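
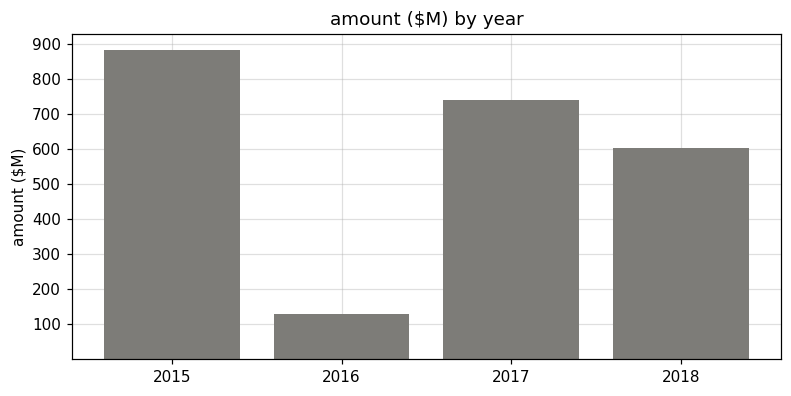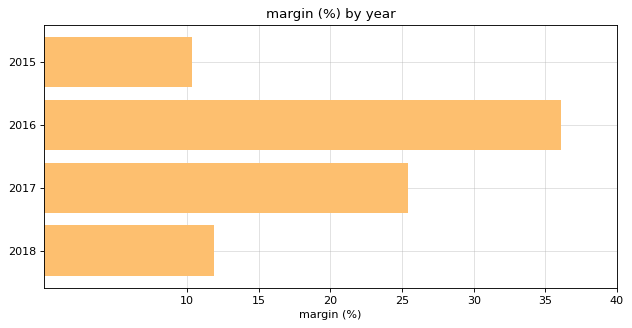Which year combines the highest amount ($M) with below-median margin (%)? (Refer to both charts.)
Chart 2 median margin (%) ≈ 20; below-median years: 2015, 2018. Among those, 2015 has the highest amount ($M) (≈ 900).

2015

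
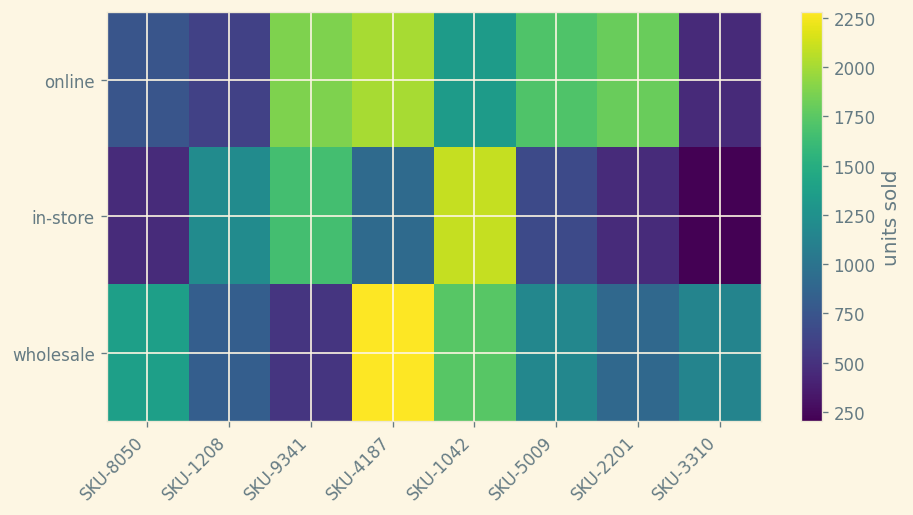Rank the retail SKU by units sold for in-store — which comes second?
SKU-9341

Top 3 for in-store: SKU-1042 ≈ 2000, SKU-9341 ≈ 1600, SKU-1208 ≈ 1200.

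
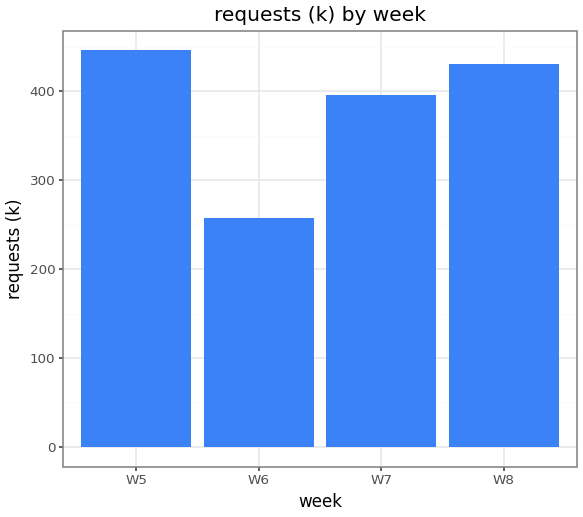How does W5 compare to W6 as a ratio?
≈ 1.8×

W5 ≈ 450, W6 ≈ 250; 450/250 ≈ 1.8.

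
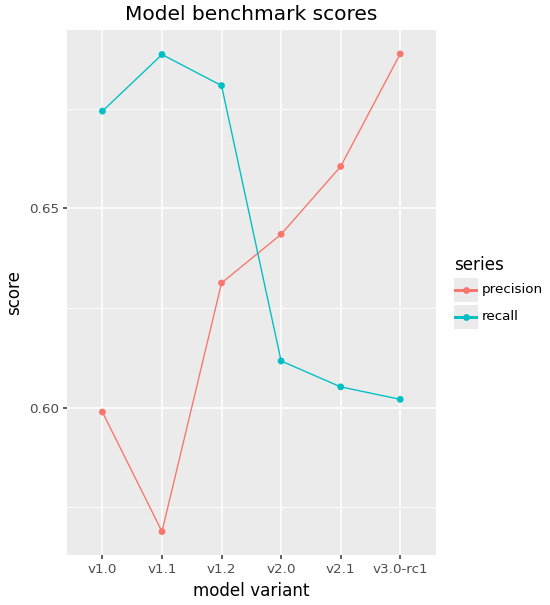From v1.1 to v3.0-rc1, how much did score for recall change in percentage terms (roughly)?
≈ -13%

v1.1 ≈ 0.69, v3.0-rc1 ≈ 0.60; (0.60 − 0.69) / 0.69 ≈ -13%.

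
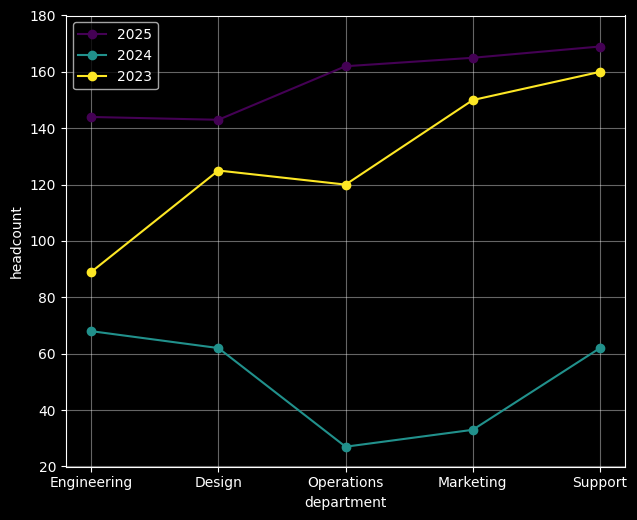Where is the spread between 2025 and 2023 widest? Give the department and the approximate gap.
Engineering: 2025 ≈ 140, 2023 ≈ 80 → gap ≈ 60. Next-largest (Operations) is only ≈ 40.

Engineering, ≈ 60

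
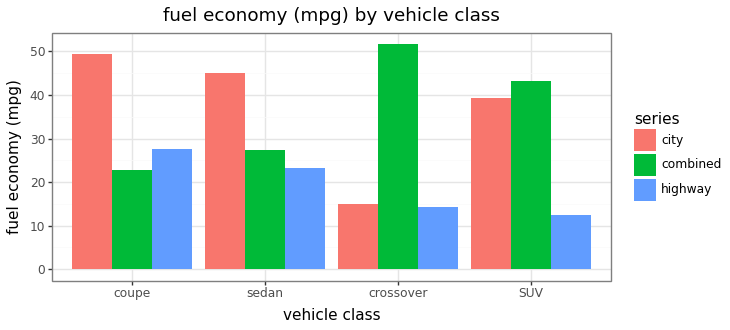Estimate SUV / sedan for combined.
SUV ≈ 45, sedan ≈ 25; 45/25 ≈ 1.8.

≈ 1.8×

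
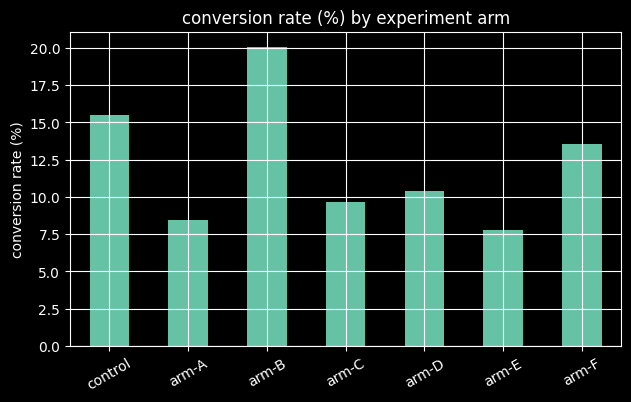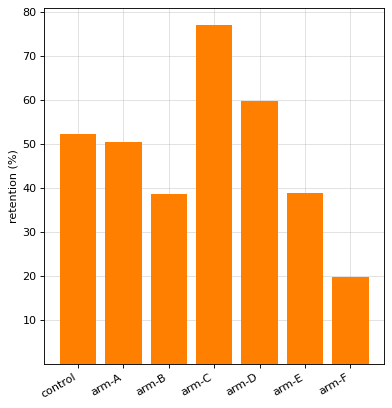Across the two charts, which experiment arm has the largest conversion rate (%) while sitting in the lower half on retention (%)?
Chart 2 median retention (%) ≈ 50; below-median experiment arms: arm-B, arm-E, arm-F. Among those, arm-B has the highest conversion rate (%) (≈ 20).

arm-B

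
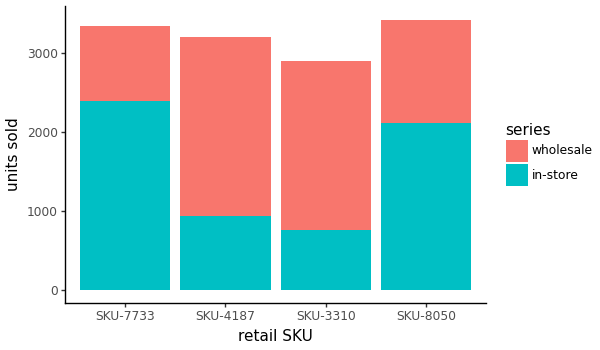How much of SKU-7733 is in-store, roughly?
≈ 2500

in-store top ≈ 2500, bottom ≈ 0; segment ≈ 2500.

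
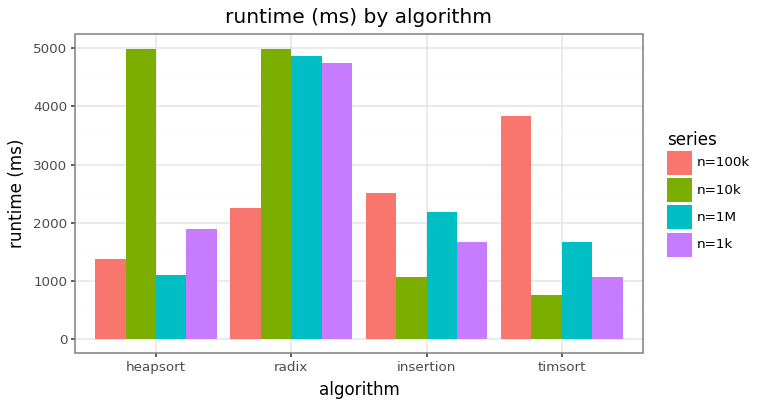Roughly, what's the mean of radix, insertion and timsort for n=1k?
(4500 + 1500 + 1000) / 3 ≈ 2333.

≈ 2333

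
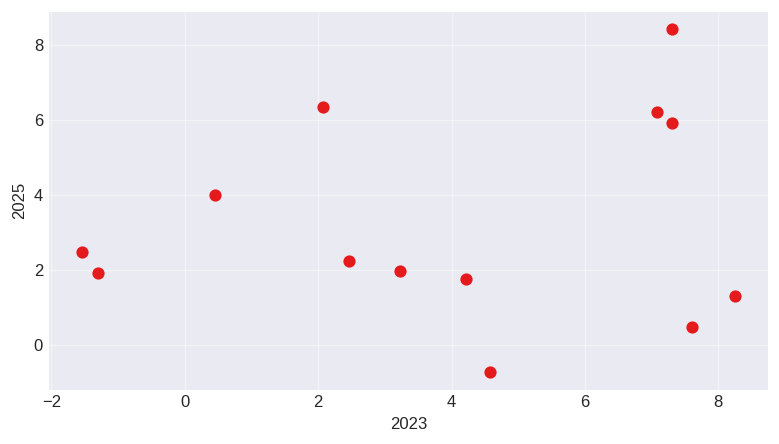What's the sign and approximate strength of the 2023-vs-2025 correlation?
Points are roughly uncorrelated; weak (|r| ≈ 0.2).

no clear correlation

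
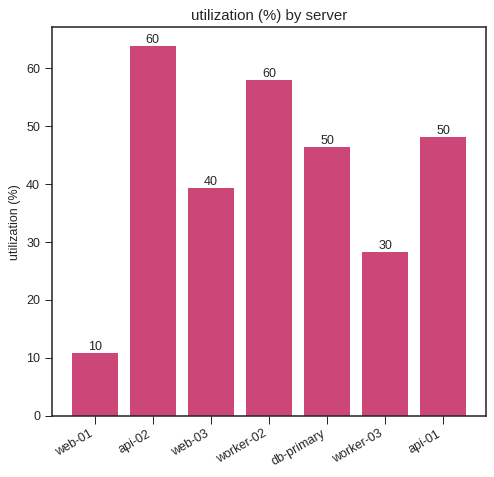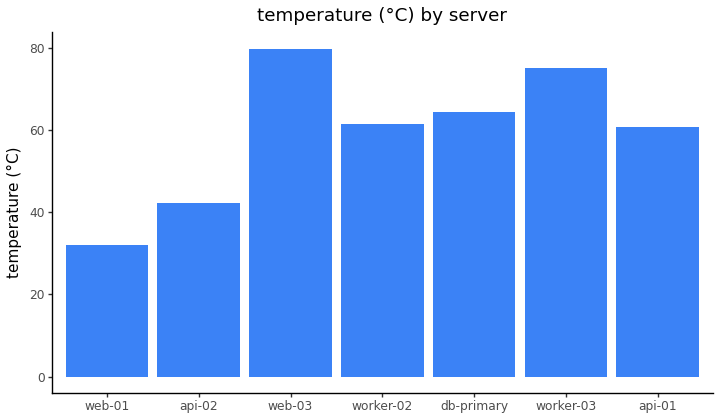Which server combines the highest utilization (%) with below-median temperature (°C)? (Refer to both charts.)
api-02

Chart 2 median temperature (°C) ≈ 60; below-median servers: web-01, api-02, api-01. Among those, api-02 has the highest utilization (%) (≈ 60).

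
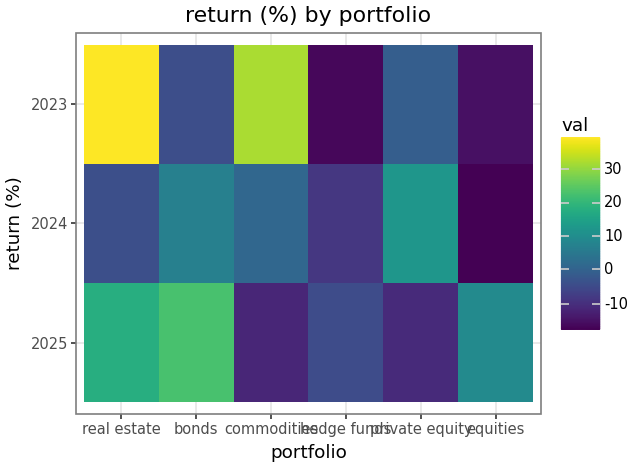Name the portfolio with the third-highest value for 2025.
Top 4 for 2025: bonds ≈ 25, real estate ≈ 20, equities ≈ 10, hedge funds ≈ -5.

equities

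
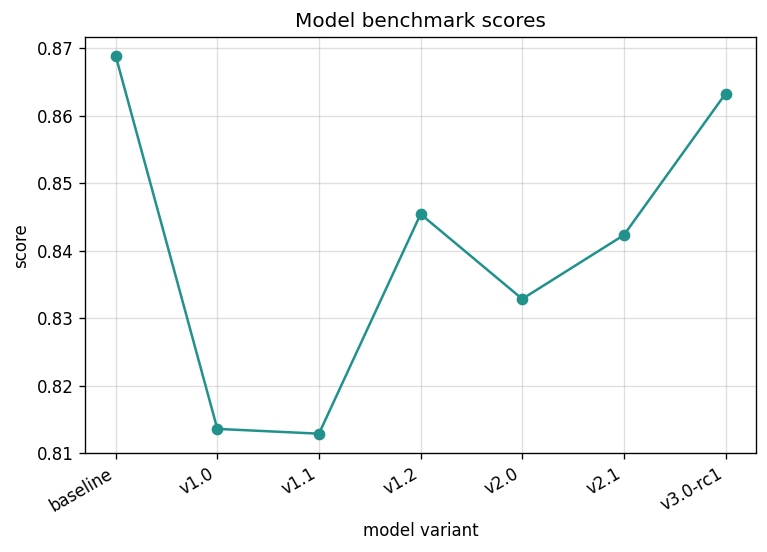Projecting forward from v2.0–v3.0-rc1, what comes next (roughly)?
≈ 0.875

Last three: 0.83, 0.84, 0.86 → slope ≈ 0.015/step → next ≈ 0.875.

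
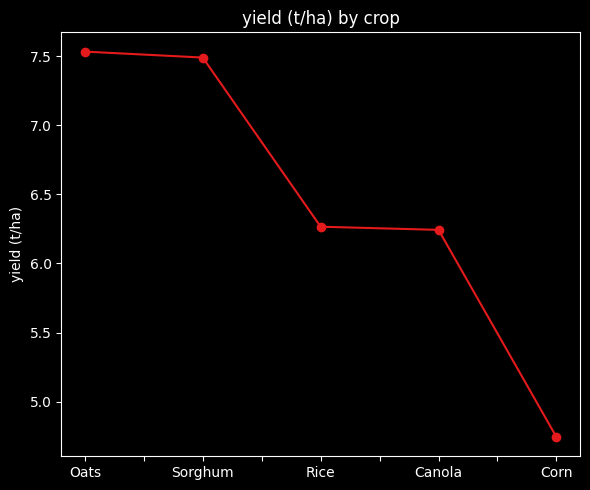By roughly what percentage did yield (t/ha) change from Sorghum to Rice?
Sorghum ≈ 7.5, Rice ≈ 6.5; (6.5 − 7.5) / 7.5 ≈ -13.3%.

≈ -13.3%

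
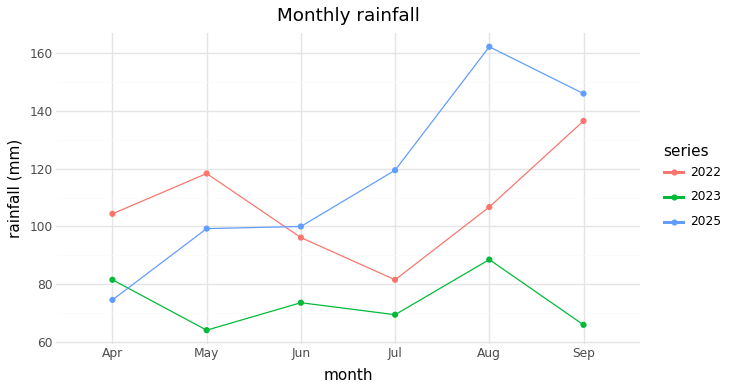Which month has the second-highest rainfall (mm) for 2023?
Apr

Top 3 for 2023: Aug ≈ 90, Apr ≈ 80, Jun ≈ 70.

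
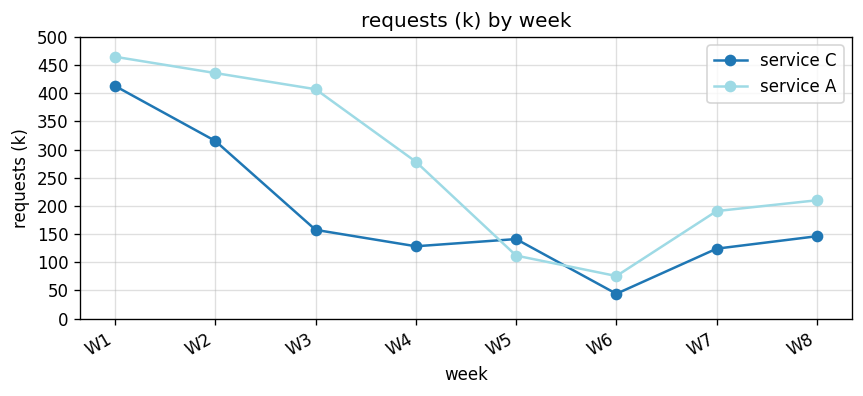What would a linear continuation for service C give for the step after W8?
Last three: 50, 100, 150 → slope ≈ 50/step → next ≈ 200.

≈ 200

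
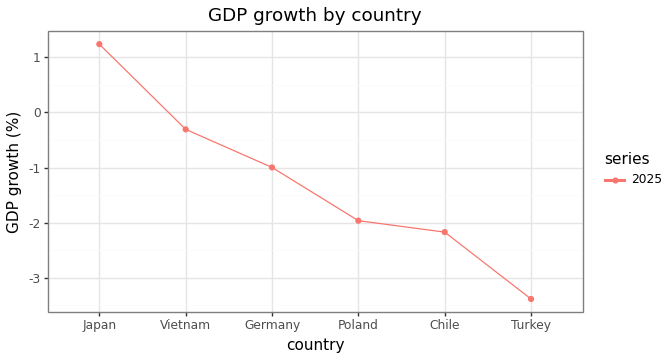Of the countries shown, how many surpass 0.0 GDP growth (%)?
1

Above 0.0: Japan.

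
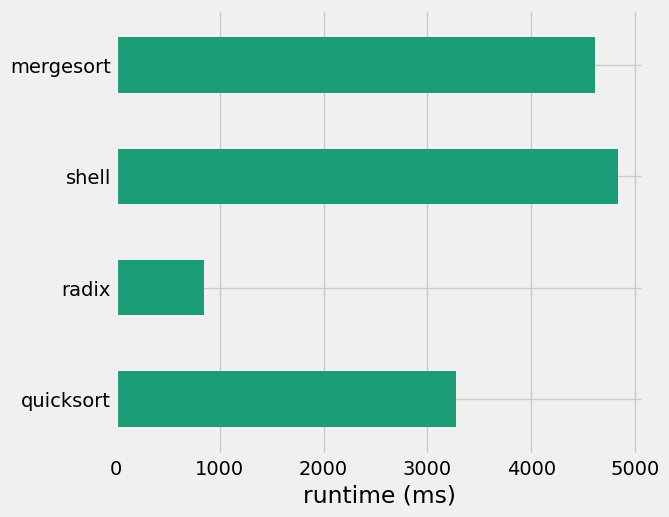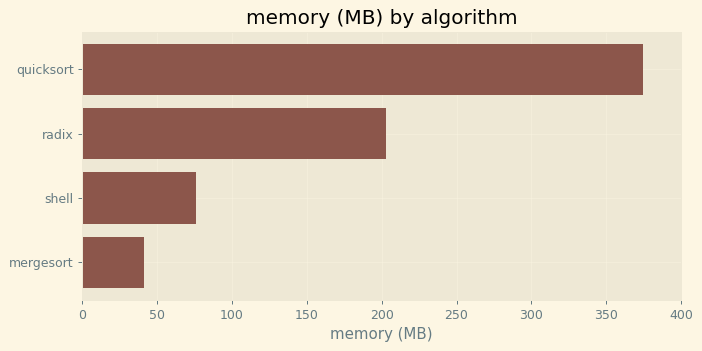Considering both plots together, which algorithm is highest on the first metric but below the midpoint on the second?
shell

Chart 2 median memory (MB) ≈ 150; below-median algorithms: shell, mergesort. Among those, shell has the highest runtime (ms) (≈ 5000).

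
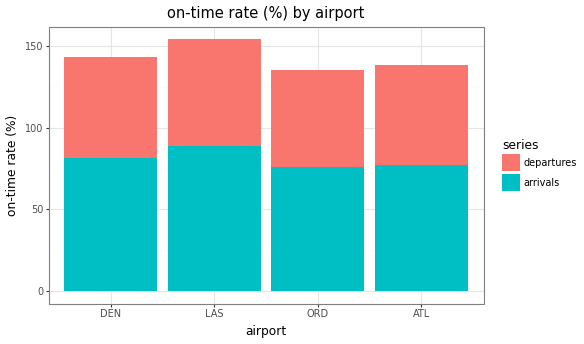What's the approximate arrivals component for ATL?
≈ 80

arrivals top ≈ 80, bottom ≈ 0; segment ≈ 80.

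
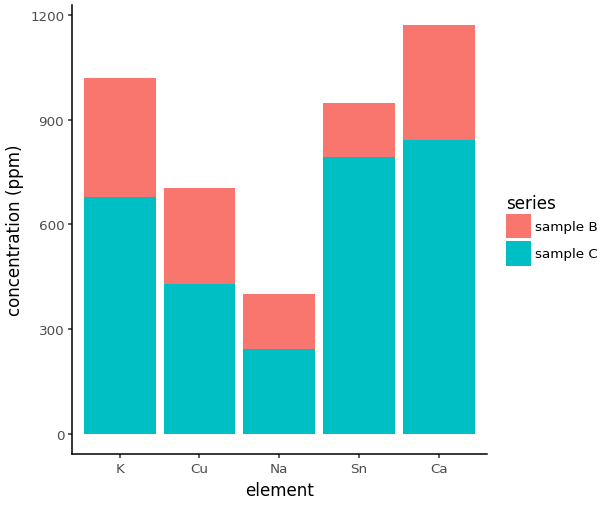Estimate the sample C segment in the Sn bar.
sample C top ≈ 800, bottom ≈ 0; segment ≈ 800.

≈ 800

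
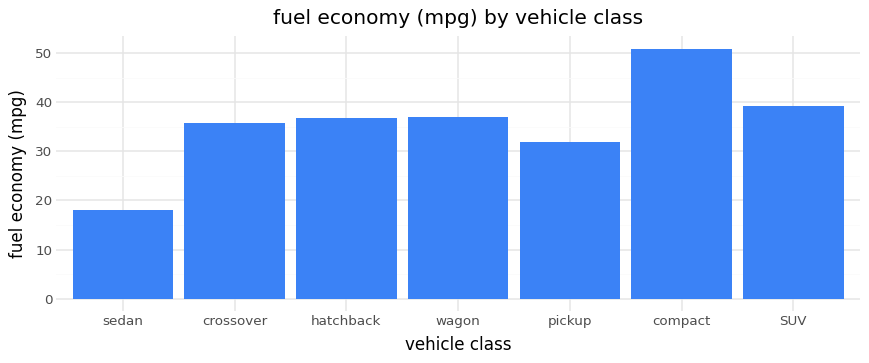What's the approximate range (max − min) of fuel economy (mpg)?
Max compact ≈ 50, min sedan ≈ 20; range ≈ 30.

≈ 30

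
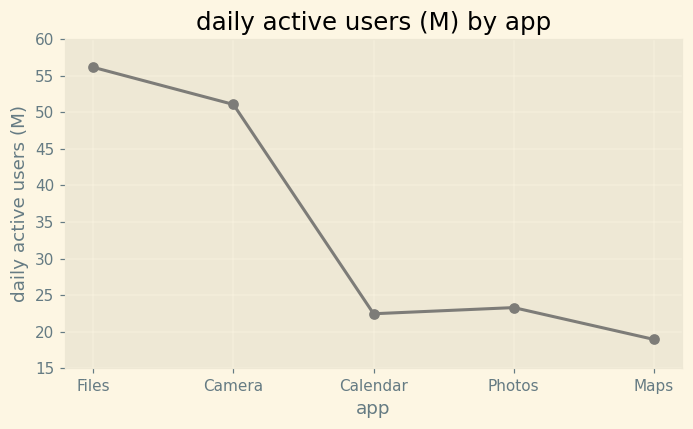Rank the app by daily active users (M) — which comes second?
Camera

Top 3: Files ≈ 55, Camera ≈ 50, Photos ≈ 25.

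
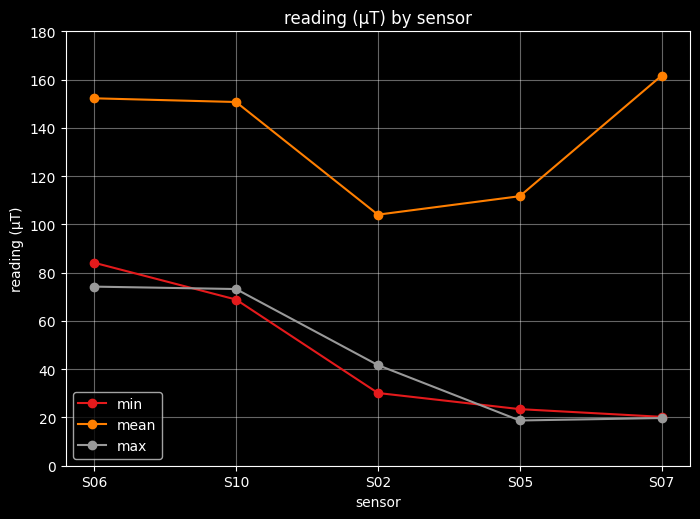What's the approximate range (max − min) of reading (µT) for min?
≈ 60

Max S06 ≈ 80, min S07 ≈ 20; range ≈ 60.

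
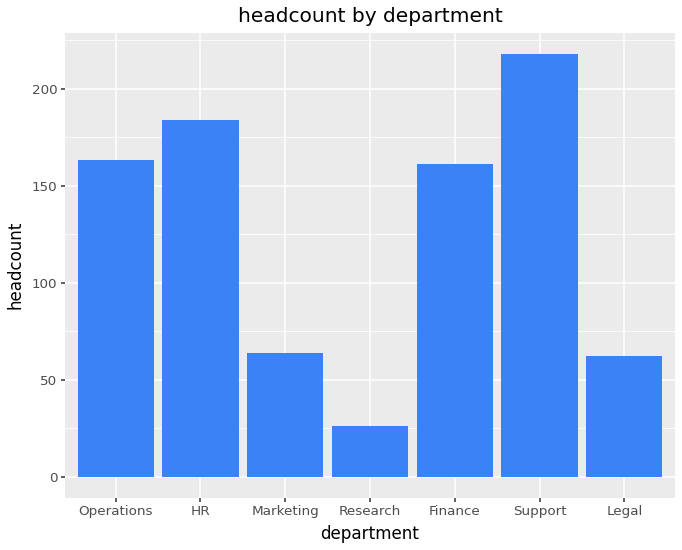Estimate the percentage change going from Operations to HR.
Operations ≈ 160, HR ≈ 180; (180 − 160) / 160 ≈ +12.5%.

≈ +12.5%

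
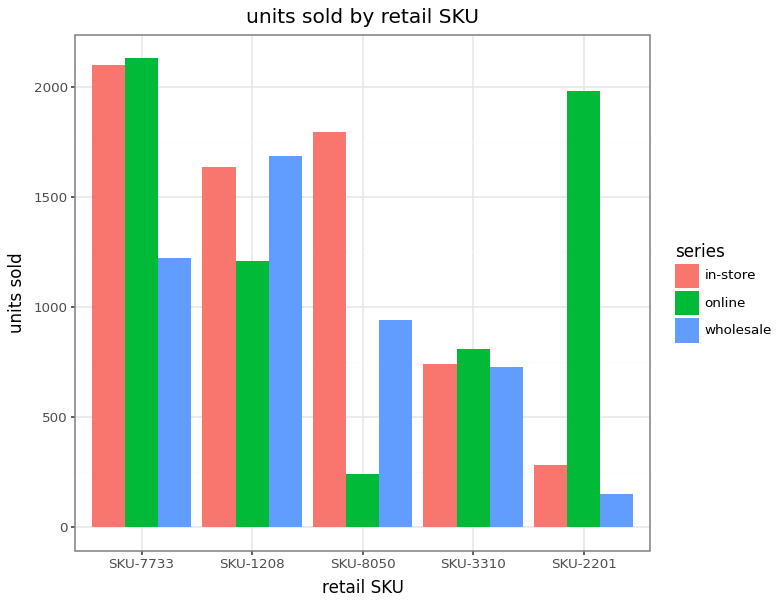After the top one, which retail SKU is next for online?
SKU-2201

Top 3 for online: SKU-7733 ≈ 2200, SKU-2201 ≈ 2000, SKU-1208 ≈ 1200.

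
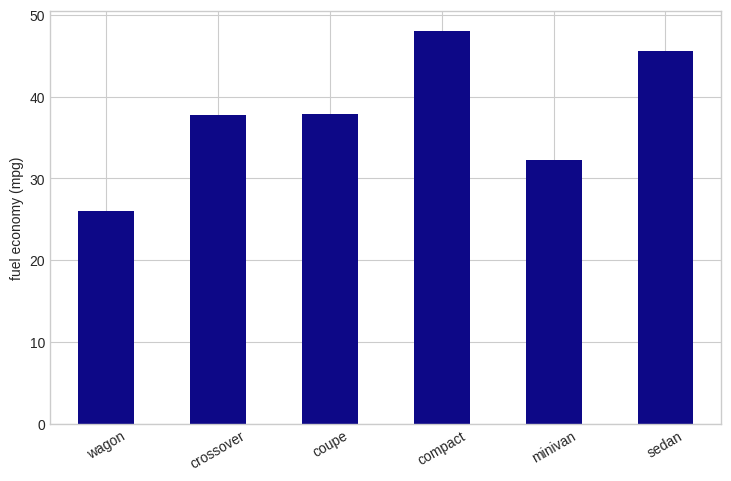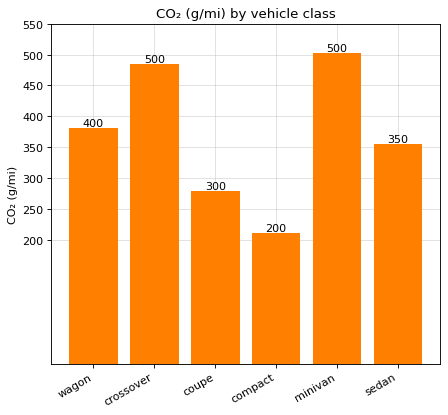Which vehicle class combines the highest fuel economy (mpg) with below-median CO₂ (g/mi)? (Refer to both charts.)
compact

Chart 2 median CO₂ (g/mi) ≈ 350; below-median vehicle classes: coupe, compact, sedan. Among those, compact has the highest fuel economy (mpg) (≈ 50).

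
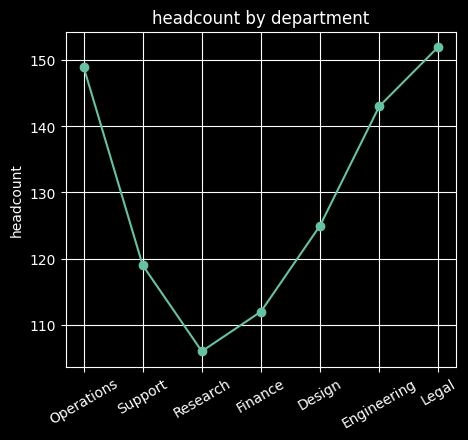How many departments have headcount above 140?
3

Above 140: Operations, Engineering, Legal.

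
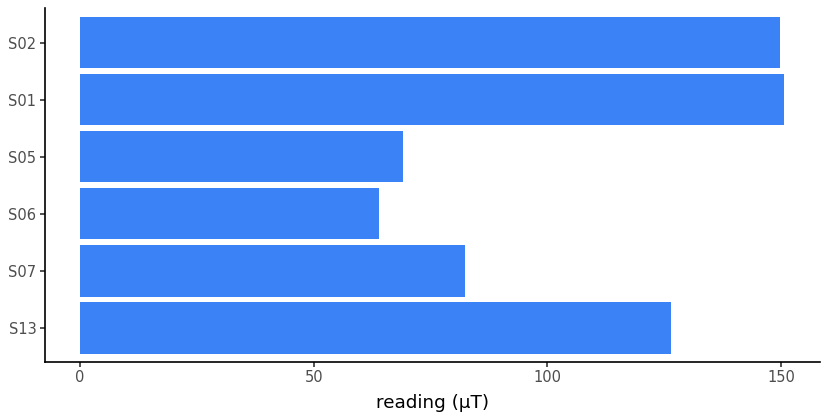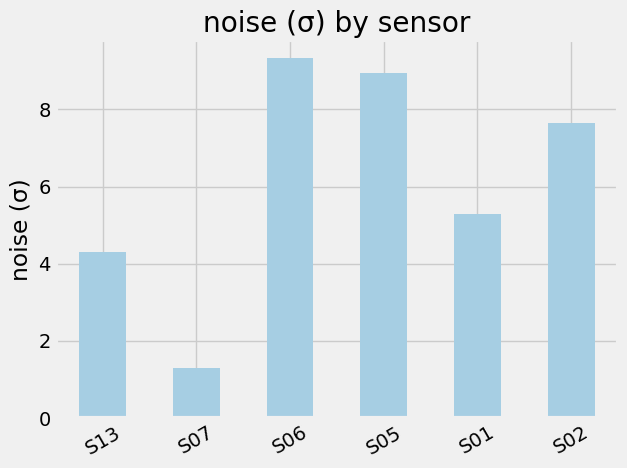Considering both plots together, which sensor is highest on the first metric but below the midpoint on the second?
S01

Chart 2 median noise (σ) ≈ 6; below-median sensors: S13, S07, S01. Among those, S01 has the highest reading (µT) (≈ 160).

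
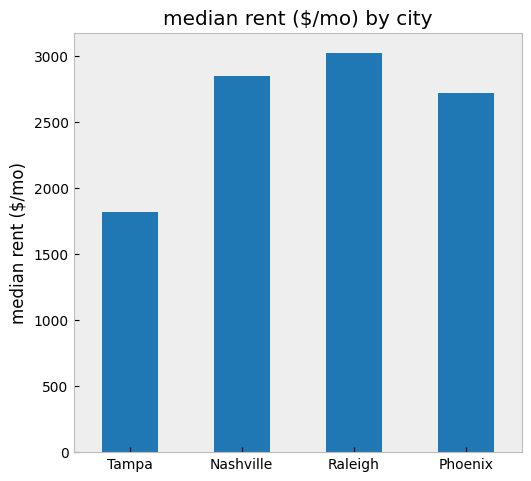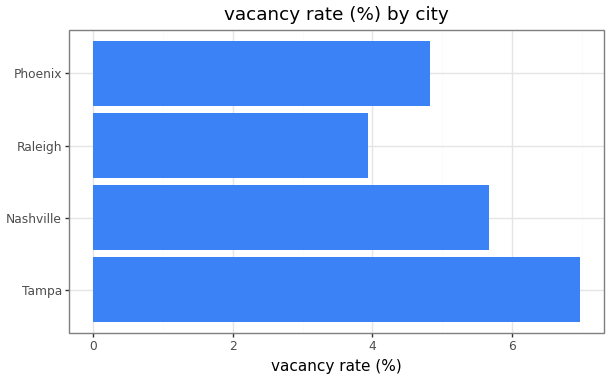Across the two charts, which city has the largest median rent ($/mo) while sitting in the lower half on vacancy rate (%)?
Chart 2 median vacancy rate (%) ≈ 5; below-median cities: Raleigh, Phoenix. Among those, Raleigh has the highest median rent ($/mo) (≈ 3000).

Raleigh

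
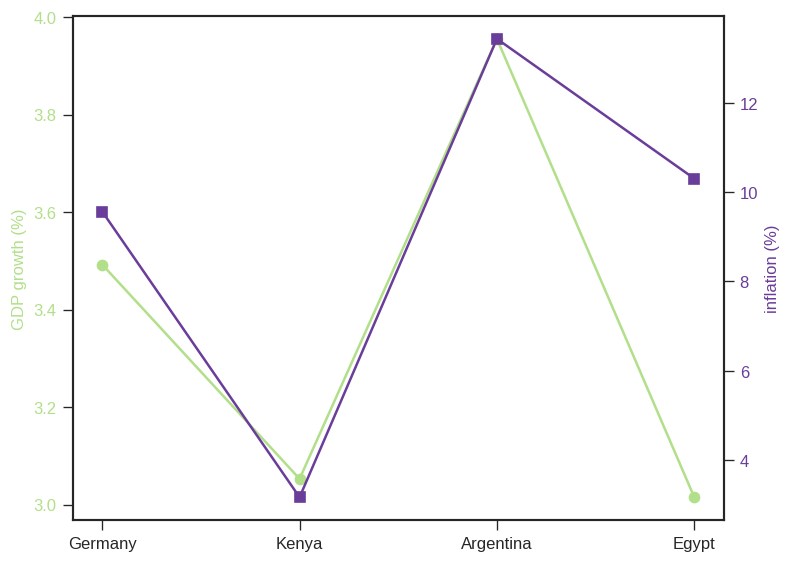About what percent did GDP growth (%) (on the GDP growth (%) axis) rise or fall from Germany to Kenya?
≈ -11.4%

Germany ≈ 3.5, Kenya ≈ 3.1; (3.1 − 3.5) / 3.5 ≈ -11.4%.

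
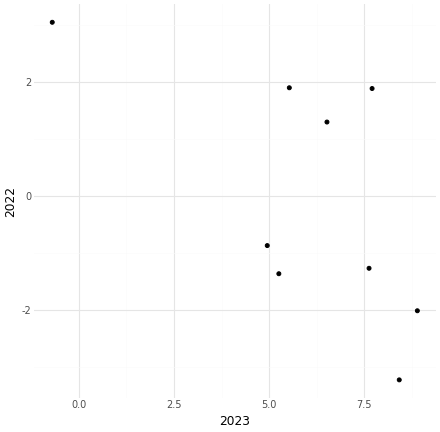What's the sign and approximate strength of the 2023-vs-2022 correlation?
negative, moderate

Points are negatively correlated; moderate (|r| ≈ 0.6).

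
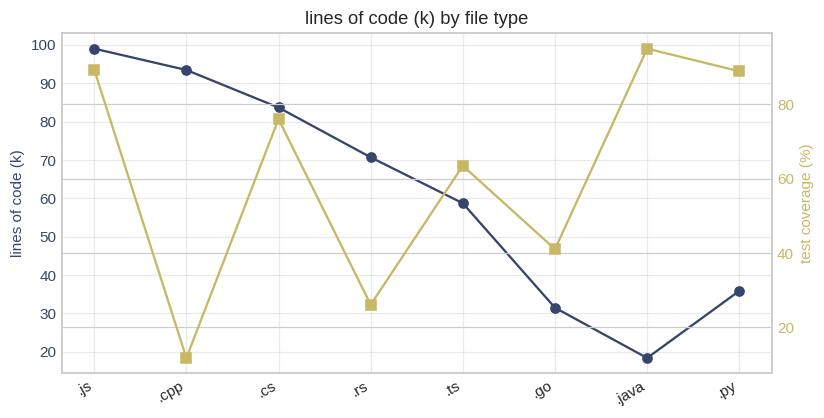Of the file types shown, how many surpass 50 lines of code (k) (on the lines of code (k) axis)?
5

Above 50: .js, .cpp, .cs, .rs, .ts.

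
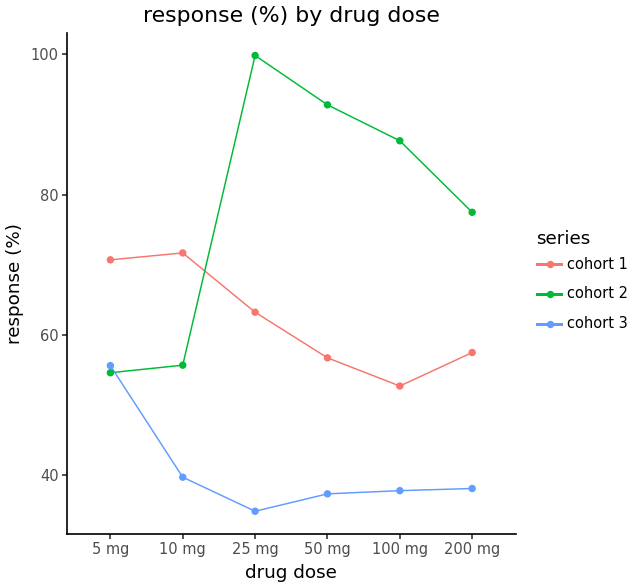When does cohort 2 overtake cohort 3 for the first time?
5 mg: cohort 2 ≈ 50 vs cohort 3 ≈ 60 (not yet); 10 mg: cohort 2 ≈ 60 vs cohort 3 ≈ 40 (first crossover).

10 mg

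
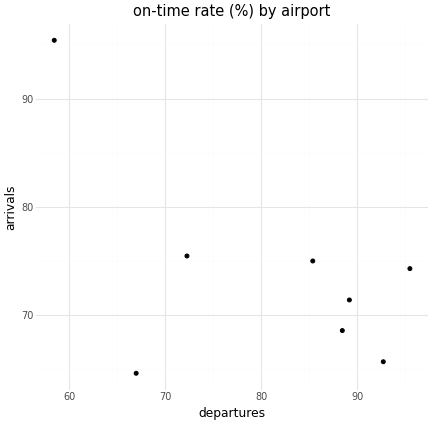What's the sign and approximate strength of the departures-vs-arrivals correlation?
negative, moderate

Points are negatively correlated; moderate (|r| ≈ 0.6).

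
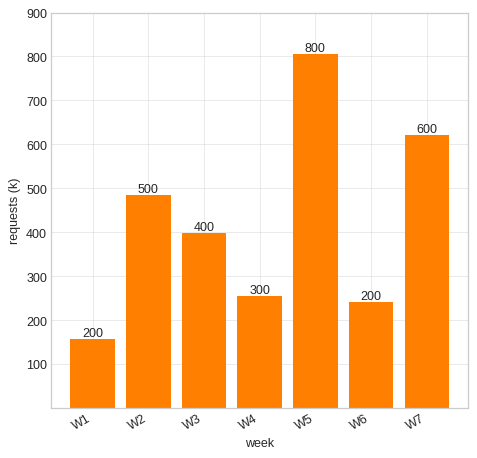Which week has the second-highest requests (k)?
W7

Top 3: W5 ≈ 800, W7 ≈ 600, W2 ≈ 500.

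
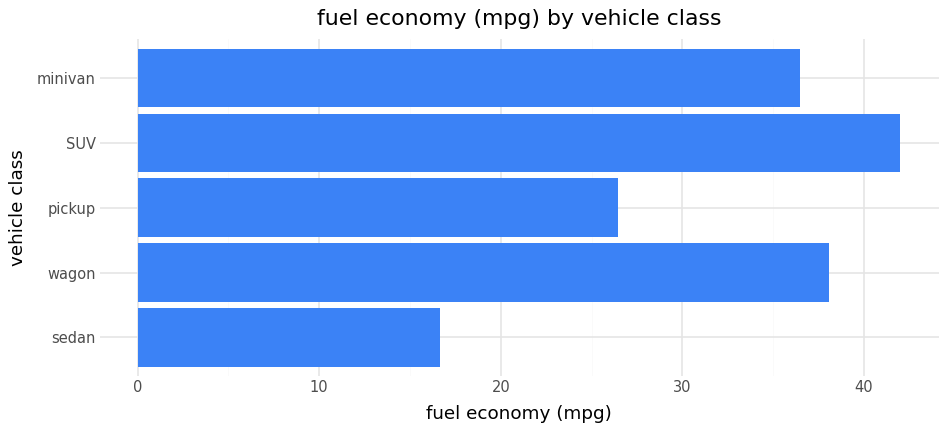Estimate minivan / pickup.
minivan ≈ 35, pickup ≈ 25; 35/25 ≈ 1.4.

≈ 1.4×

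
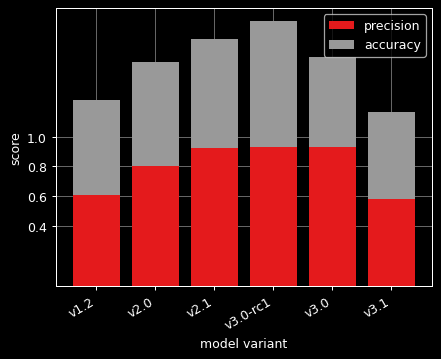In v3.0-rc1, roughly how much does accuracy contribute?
accuracy top ≈ 1.8, bottom ≈ 1.0; segment ≈ 0.8.

≈ 0.8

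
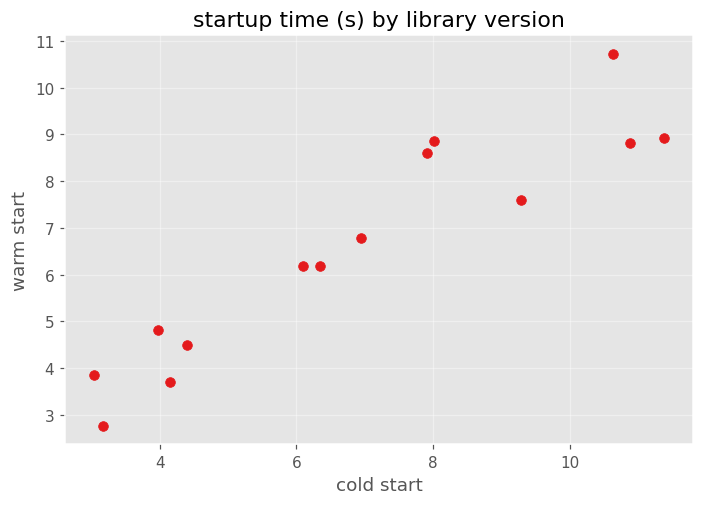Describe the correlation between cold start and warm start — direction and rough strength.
positive, strong

Points are positively correlated; strong (|r| ≈ 0.9).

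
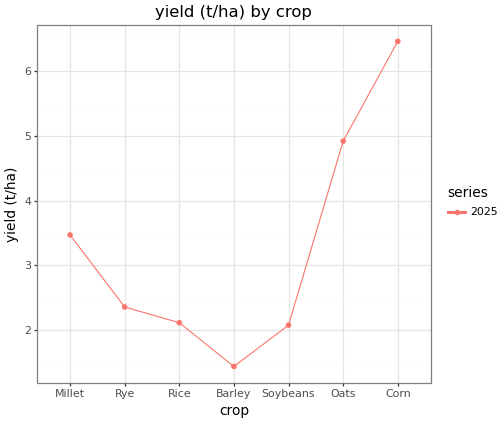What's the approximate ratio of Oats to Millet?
≈ 1.43×

Oats ≈ 5.0, Millet ≈ 3.5; 5.0/3.5 ≈ 1.43.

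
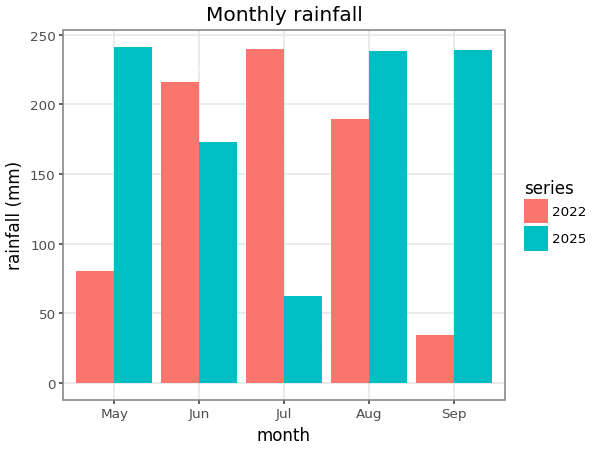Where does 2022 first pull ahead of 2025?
May: 2022 ≈ 75 vs 2025 ≈ 250 (not yet); Jun: 2022 ≈ 225 vs 2025 ≈ 175 (first crossover).

Jun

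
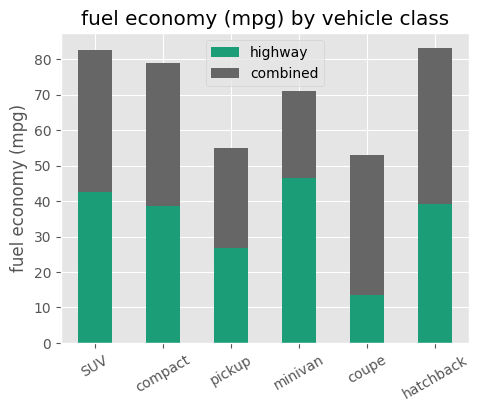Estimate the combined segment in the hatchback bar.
combined top ≈ 80, bottom ≈ 40; segment ≈ 40.

≈ 40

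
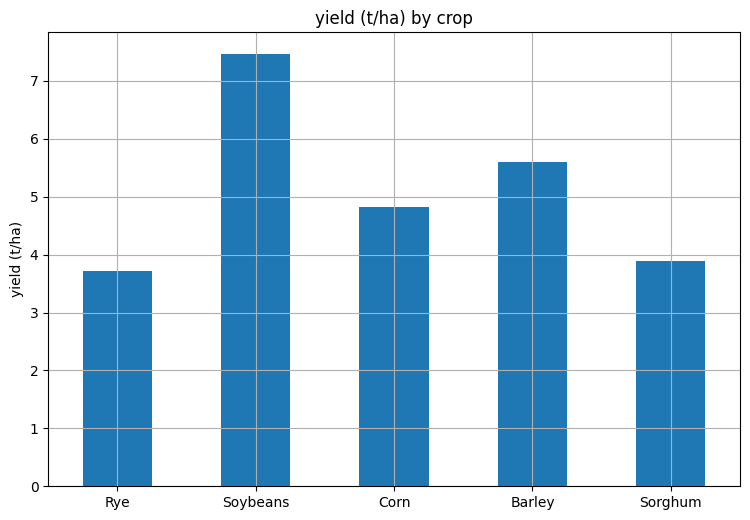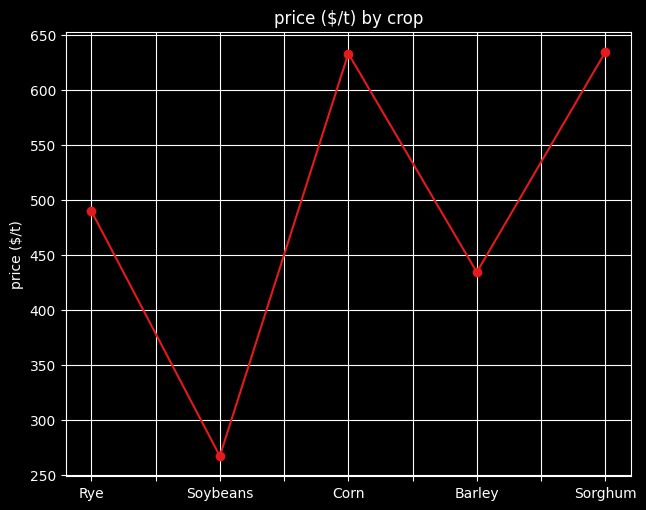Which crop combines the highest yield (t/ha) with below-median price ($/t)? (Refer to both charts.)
Soybeans

Chart 2 median price ($/t) ≈ 500; below-median crops: Soybeans, Barley. Among those, Soybeans has the highest yield (t/ha) (≈ 7).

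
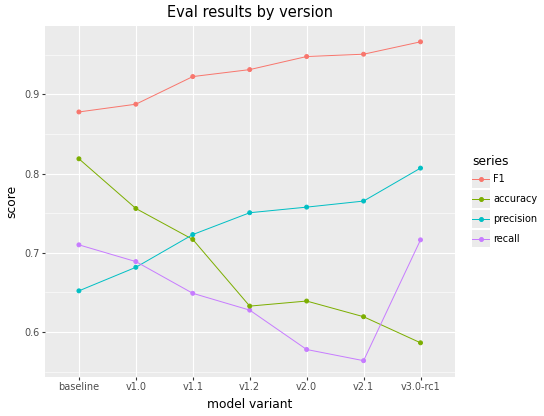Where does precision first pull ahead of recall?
v1.1

v1.0: precision ≈ 0.70 vs recall ≈ 0.70 (not yet); v1.1: precision ≈ 0.70 vs recall ≈ 0.65 (first crossover).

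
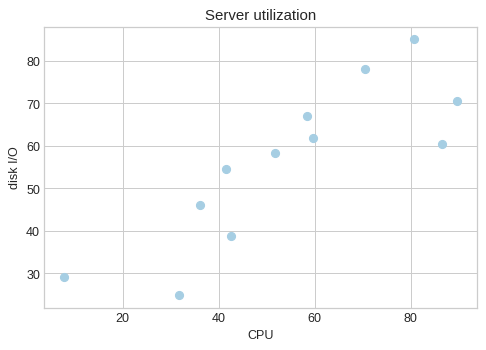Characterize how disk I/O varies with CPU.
Points are positively correlated; strong (|r| ≈ 0.8).

positive, strong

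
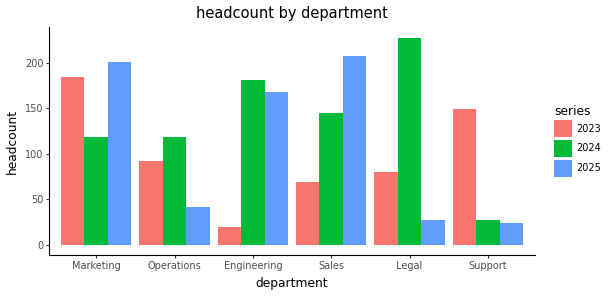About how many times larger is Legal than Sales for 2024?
Legal ≈ 220, Sales ≈ 140; 220/140 ≈ 1.57.

≈ 1.57×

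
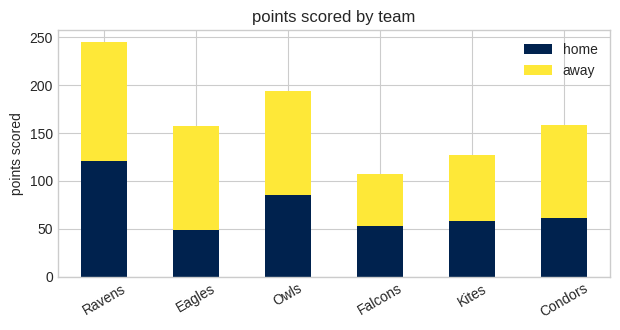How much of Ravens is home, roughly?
home top ≈ 125, bottom ≈ 0; segment ≈ 125.

≈ 125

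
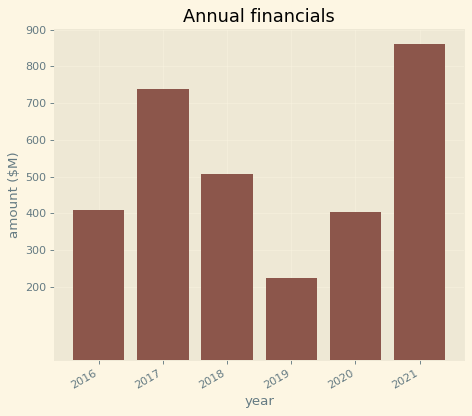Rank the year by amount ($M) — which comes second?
2017

Top 3: 2021 ≈ 900, 2017 ≈ 700, 2018 ≈ 500.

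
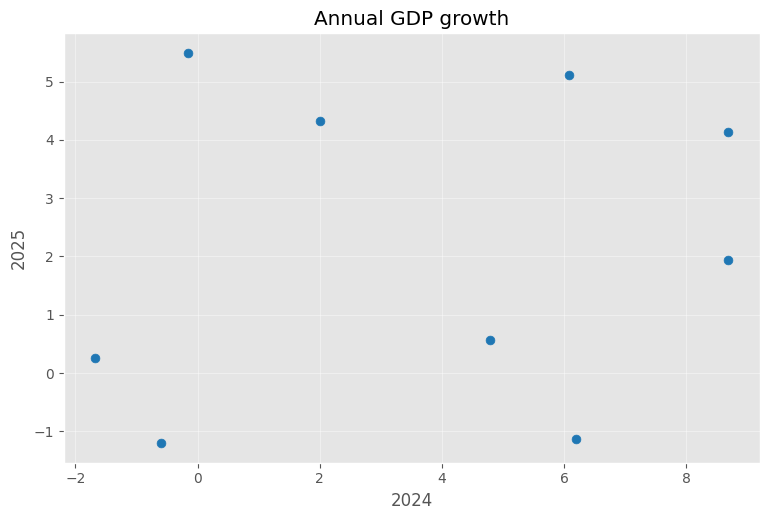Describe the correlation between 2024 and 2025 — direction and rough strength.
Points are roughly uncorrelated; weak (|r| ≈ 0.2).

no clear correlation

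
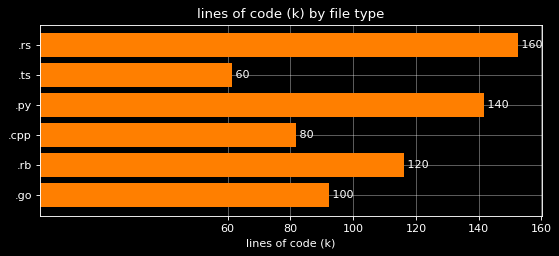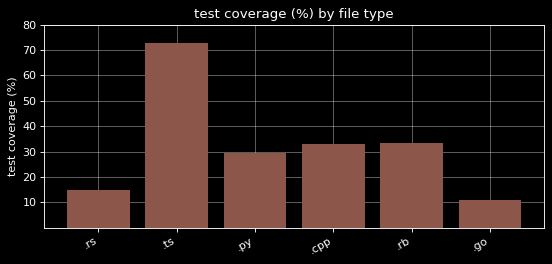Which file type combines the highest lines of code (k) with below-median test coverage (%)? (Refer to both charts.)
.rs

Chart 2 median test coverage (%) ≈ 30; below-median file types: .rs, .py, .go. Among those, .rs has the highest lines of code (k) (≈ 160).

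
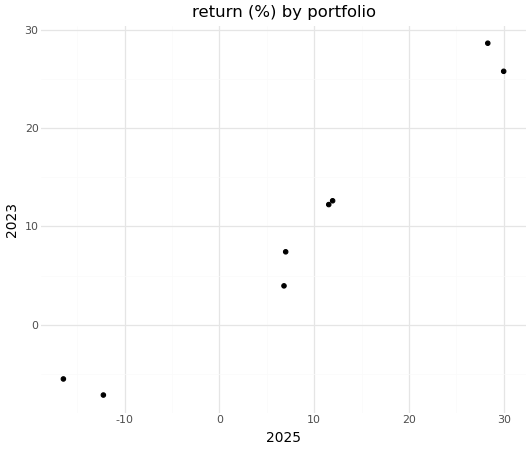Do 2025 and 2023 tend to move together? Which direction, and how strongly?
Points are positively correlated; strong (|r| ≈ 1.0).

positive, strong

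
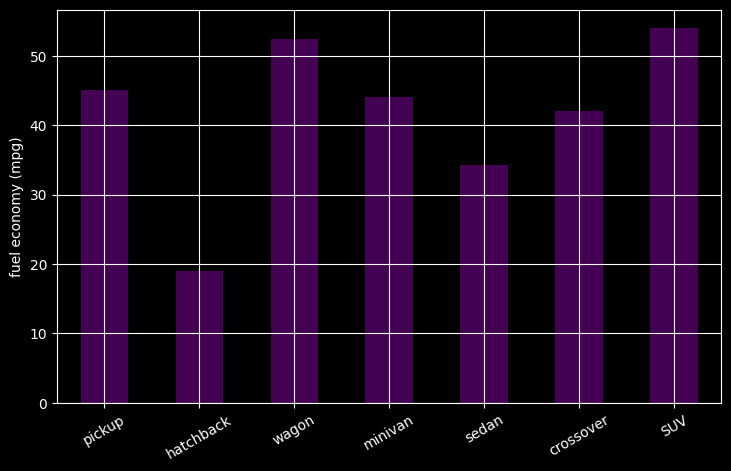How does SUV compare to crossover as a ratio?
≈ 1.38×

SUV ≈ 55, crossover ≈ 40; 55/40 ≈ 1.38.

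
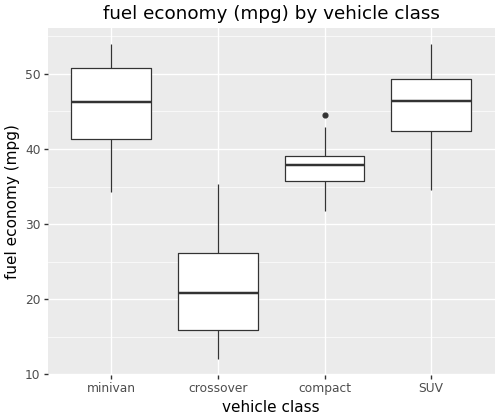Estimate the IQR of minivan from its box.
Q3 ≈ 50, Q1 ≈ 40; IQR ≈ 10.

≈ 10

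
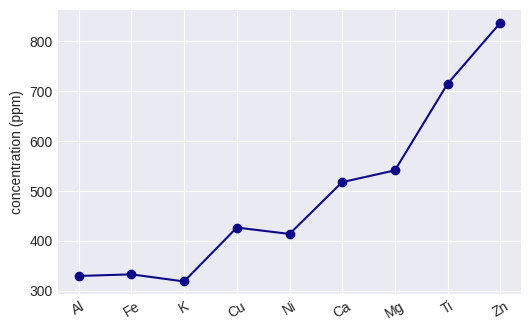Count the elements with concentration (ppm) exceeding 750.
Above 750: Zn.

1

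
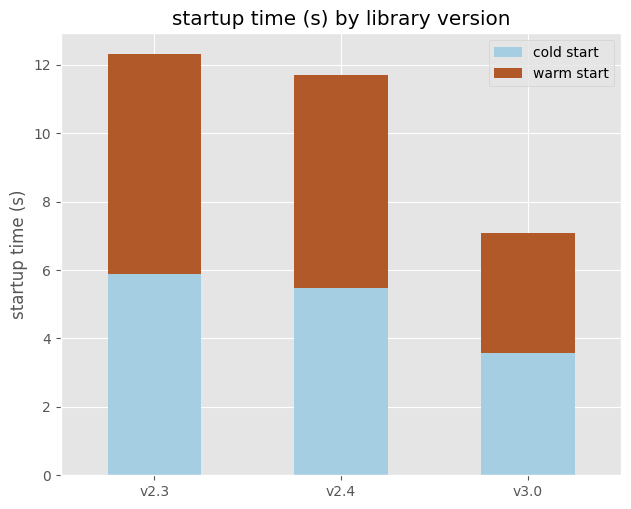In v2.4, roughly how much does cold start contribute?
≈ 6

cold start top ≈ 6, bottom ≈ 0; segment ≈ 6.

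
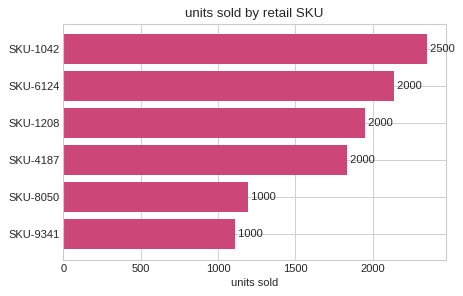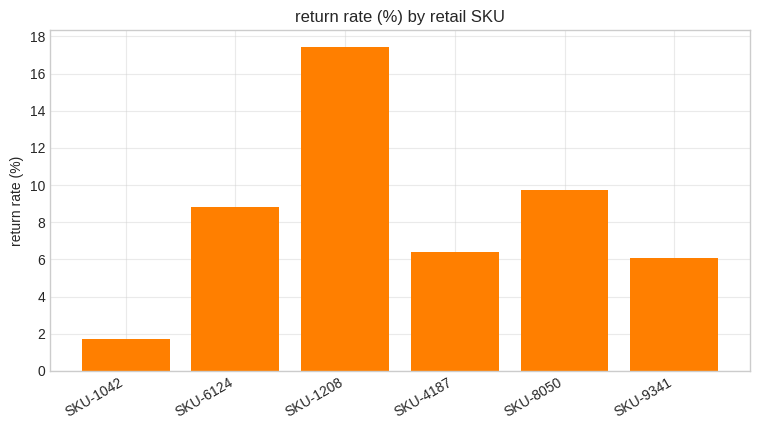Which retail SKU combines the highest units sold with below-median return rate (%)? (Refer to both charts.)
SKU-1042

Chart 2 median return rate (%) ≈ 8; below-median retail SKUs: SKU-1042, SKU-4187, SKU-9341. Among those, SKU-1042 has the highest units sold (≈ 2500).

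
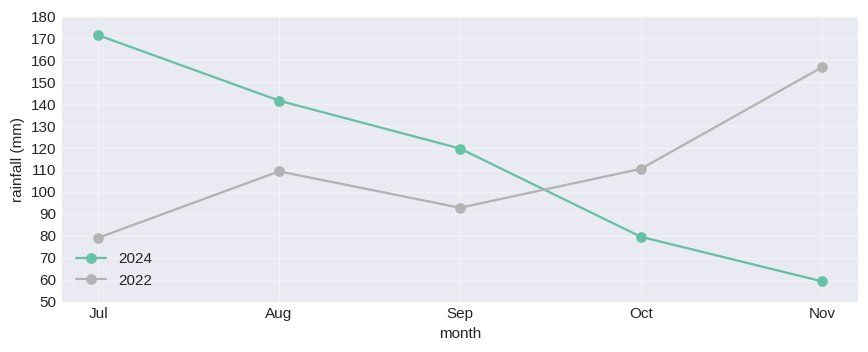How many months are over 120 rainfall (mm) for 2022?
Above 120: Nov.

1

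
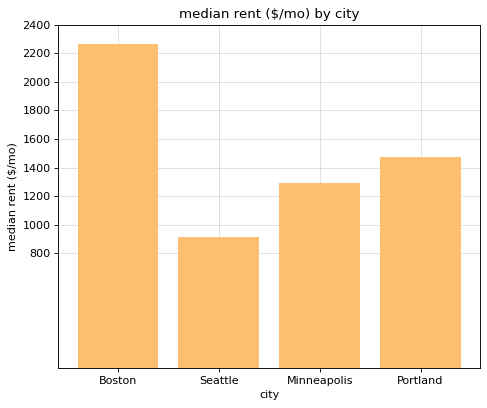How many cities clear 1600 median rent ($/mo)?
Above 1600: Boston.

1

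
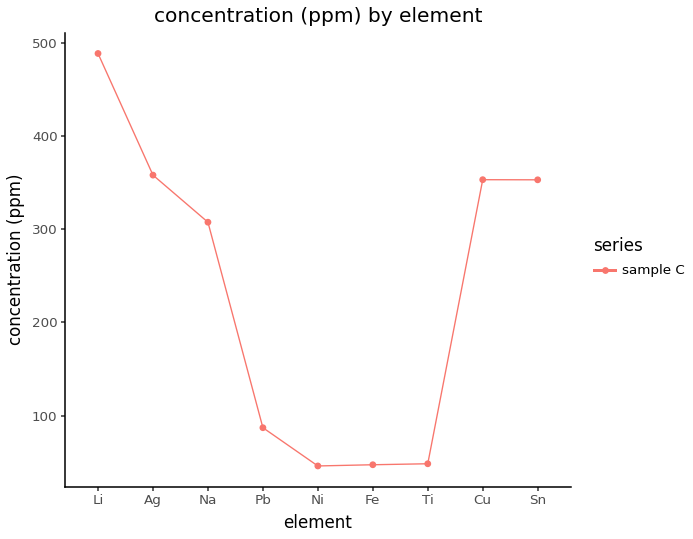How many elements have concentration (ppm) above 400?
Above 400: Li.

1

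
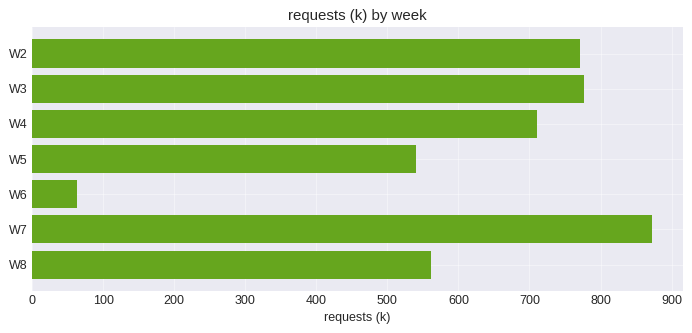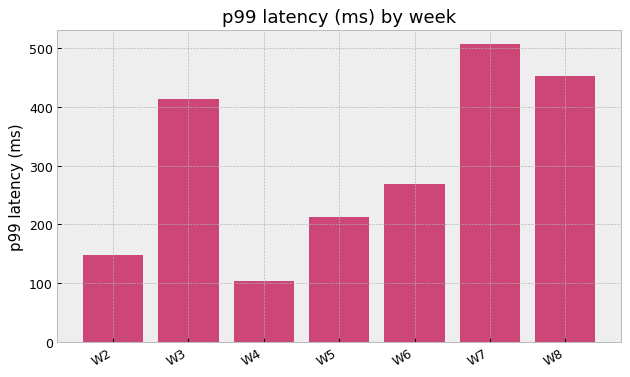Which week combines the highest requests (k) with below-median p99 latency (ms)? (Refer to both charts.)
Chart 2 median p99 latency (ms) ≈ 250; below-median weeks: W2, W4, W5. Among those, W2 has the highest requests (k) (≈ 800).

W2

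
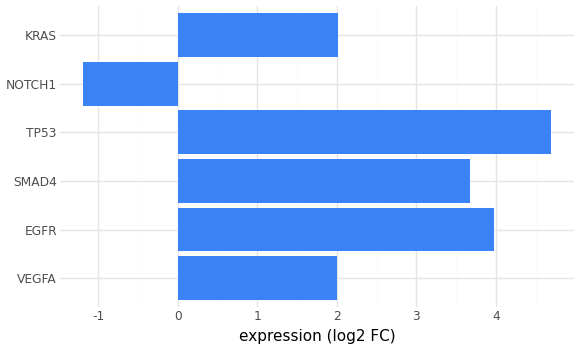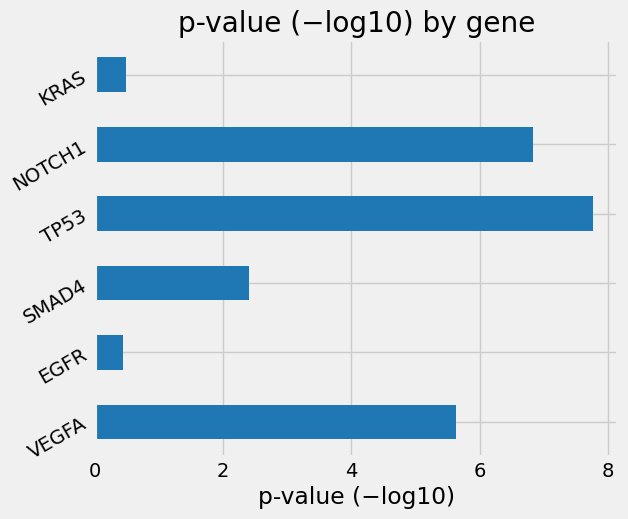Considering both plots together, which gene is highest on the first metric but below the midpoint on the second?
Chart 2 median p-value (−log10) ≈ 4; below-median genes: EGFR, SMAD4, KRAS. Among those, EGFR has the highest expression (log2 FC) (≈ 4).

EGFR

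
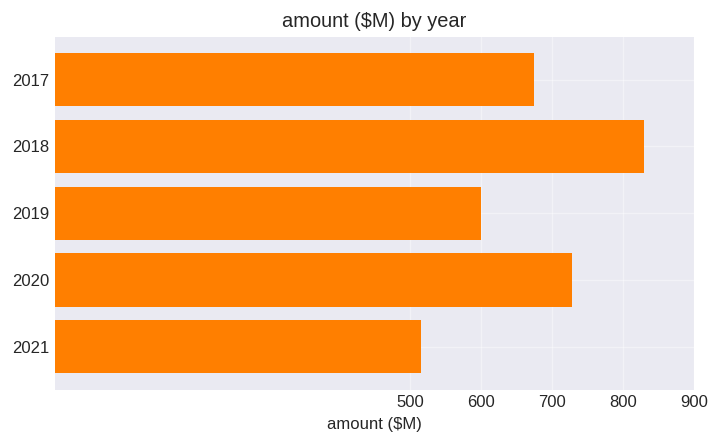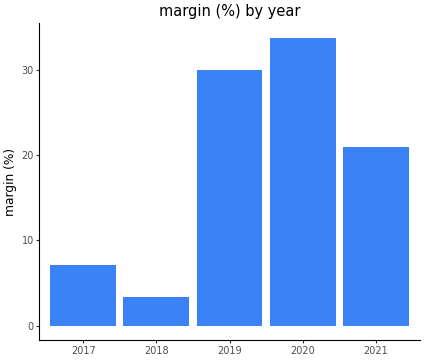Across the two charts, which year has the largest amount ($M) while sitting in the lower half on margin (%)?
2018

Chart 2 median margin (%) ≈ 20; below-median years: 2017, 2018. Among those, 2018 has the highest amount ($M) (≈ 800).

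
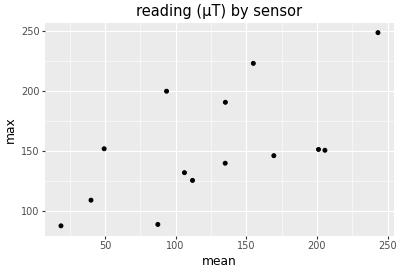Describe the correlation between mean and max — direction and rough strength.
Points are positively correlated; moderate (|r| ≈ 0.6).

positive, moderate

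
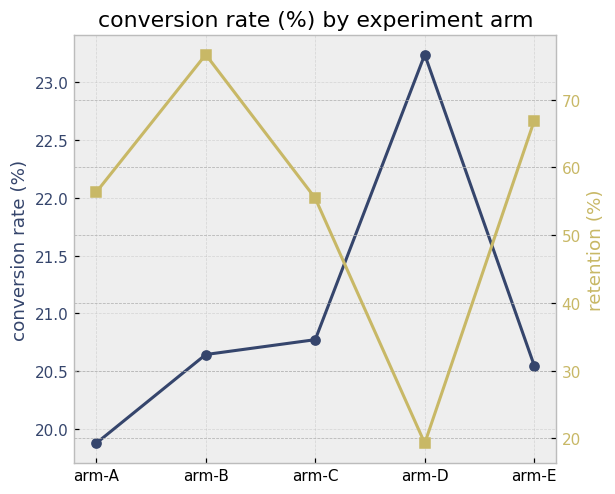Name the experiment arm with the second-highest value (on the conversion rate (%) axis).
Top 3 (on the conversion rate (%) axis): arm-D ≈ 23.0, arm-C ≈ 21.0, arm-B ≈ 20.5.

arm-C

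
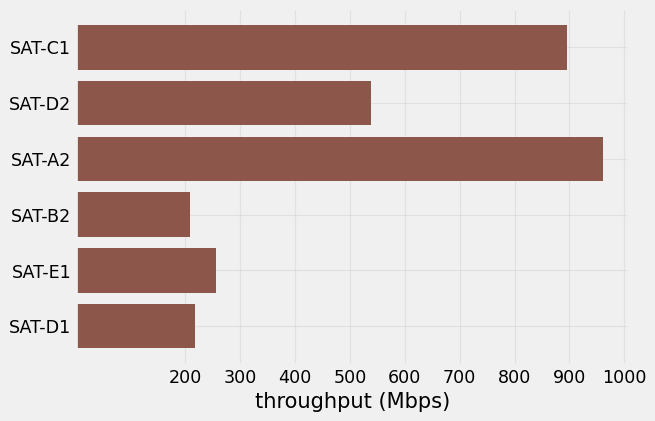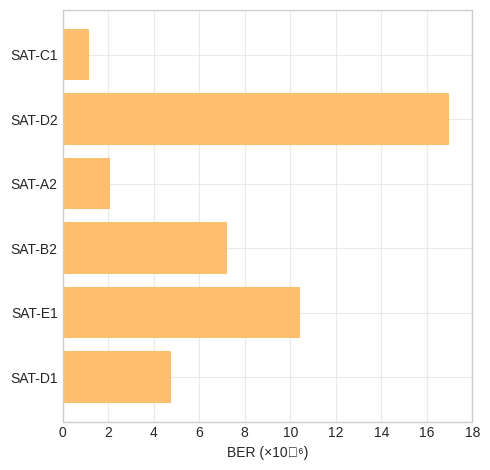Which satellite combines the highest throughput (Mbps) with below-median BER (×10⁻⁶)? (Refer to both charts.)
SAT-A2

Chart 2 median BER (×10⁻⁶) ≈ 6; below-median satellites: SAT-C1, SAT-A2, SAT-D1. Among those, SAT-A2 has the highest throughput (Mbps) (≈ 1000).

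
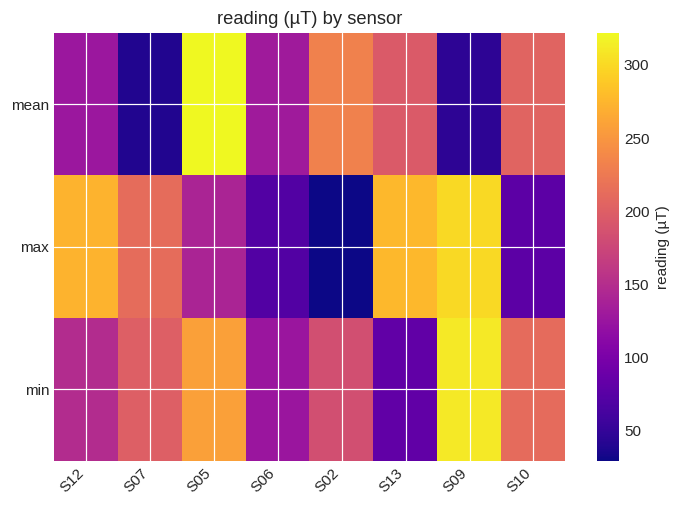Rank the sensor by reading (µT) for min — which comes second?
Top 3 for min: S09 ≈ 300, S05 ≈ 250, S10 ≈ 200.

S05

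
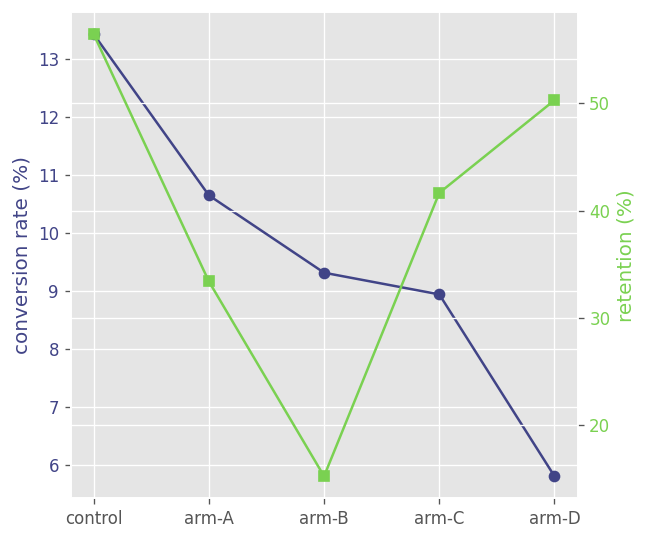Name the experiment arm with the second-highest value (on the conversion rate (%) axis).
arm-A

Top 3 (on the conversion rate (%) axis): control ≈ 13, arm-A ≈ 11, arm-B ≈ 9.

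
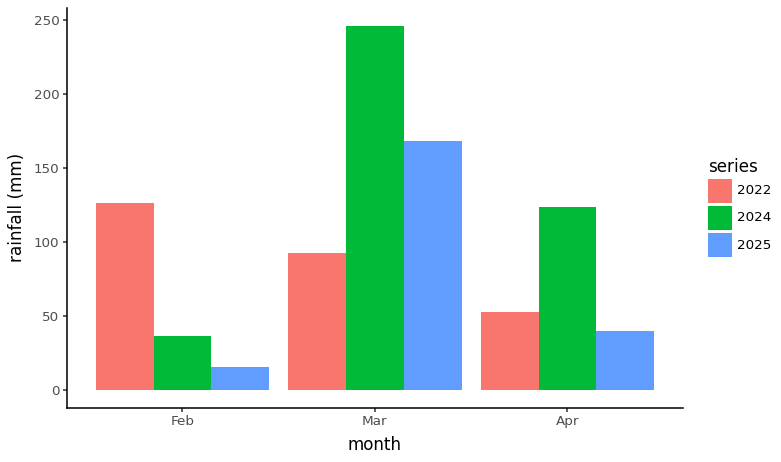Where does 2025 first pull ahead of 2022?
Feb: 2025 ≈ 25 vs 2022 ≈ 125 (not yet); Mar: 2025 ≈ 175 vs 2022 ≈ 100 (first crossover).

Mar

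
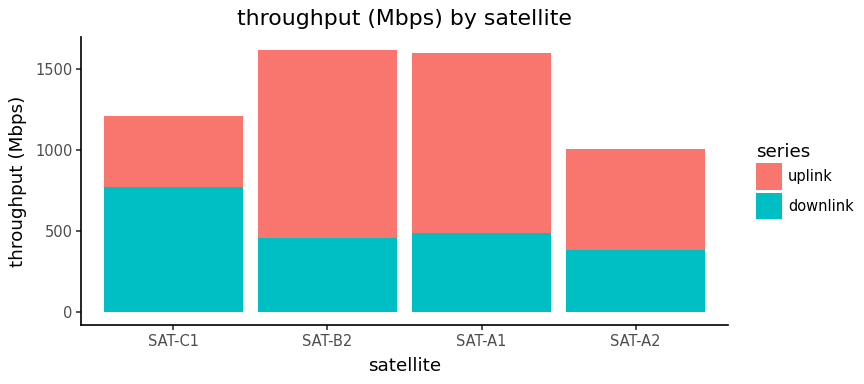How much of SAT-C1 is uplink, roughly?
≈ 400

uplink top ≈ 1200, bottom ≈ 800; segment ≈ 400.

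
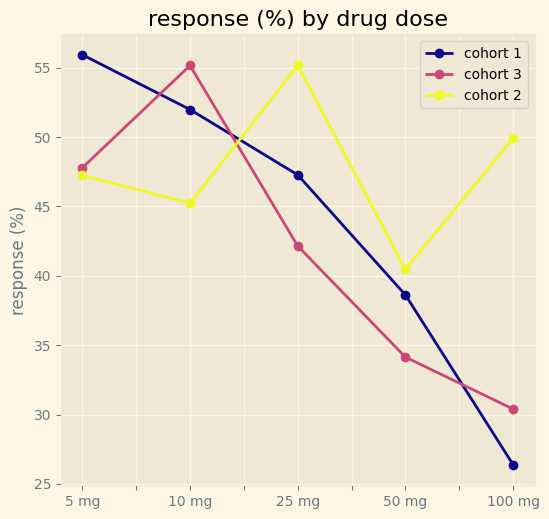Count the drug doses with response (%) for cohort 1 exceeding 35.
Above 35: 5 mg, 10 mg, 25 mg, 50 mg.

4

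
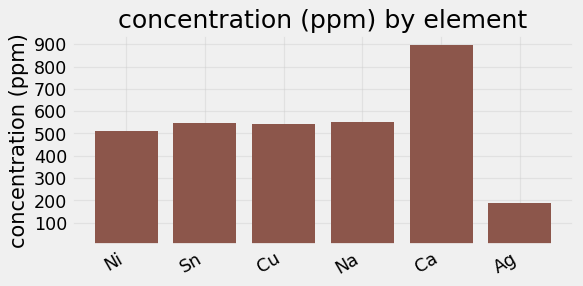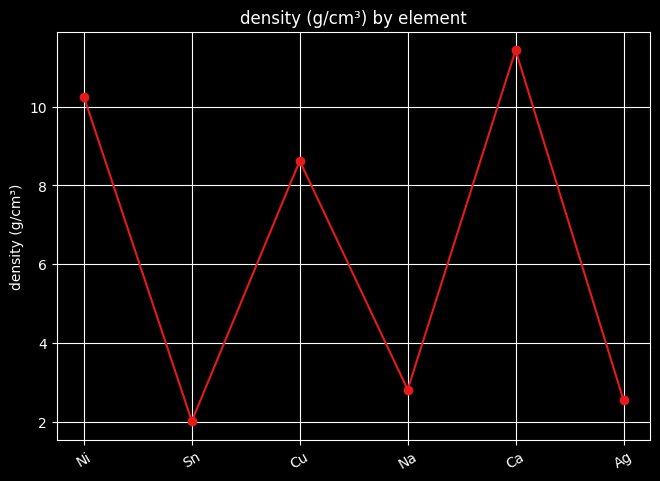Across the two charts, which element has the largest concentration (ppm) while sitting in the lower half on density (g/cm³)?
Chart 2 median density (g/cm³) ≈ 6; below-median elements: Sn, Na, Ag. Among those, Na has the highest concentration (ppm) (≈ 600).

Na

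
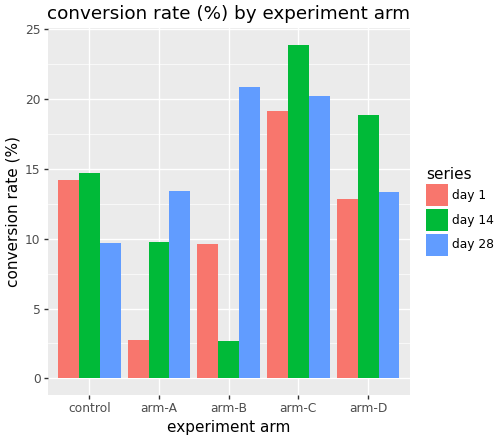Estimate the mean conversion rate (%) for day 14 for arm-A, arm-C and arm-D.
≈ 17

(10 + 24 + 18) / 3 ≈ 17.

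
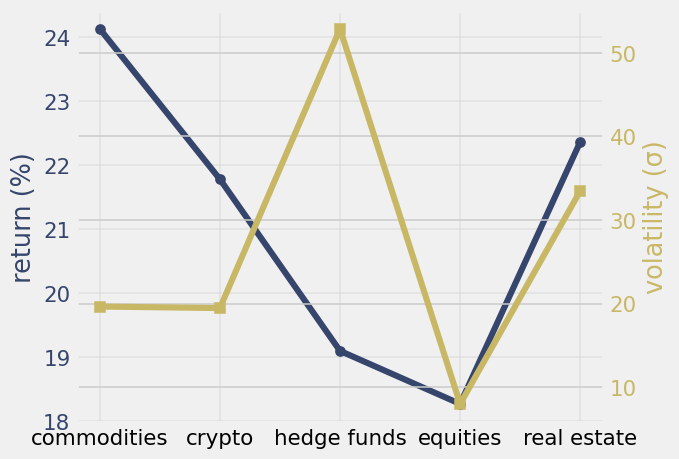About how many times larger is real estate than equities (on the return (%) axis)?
≈ 1.22×

real estate ≈ 22.5, equities ≈ 18.5; 22.5/18.5 ≈ 1.22.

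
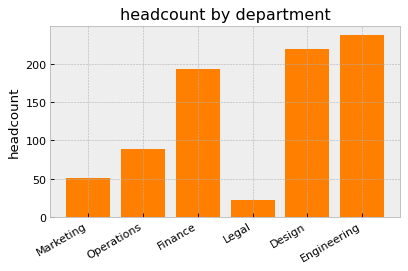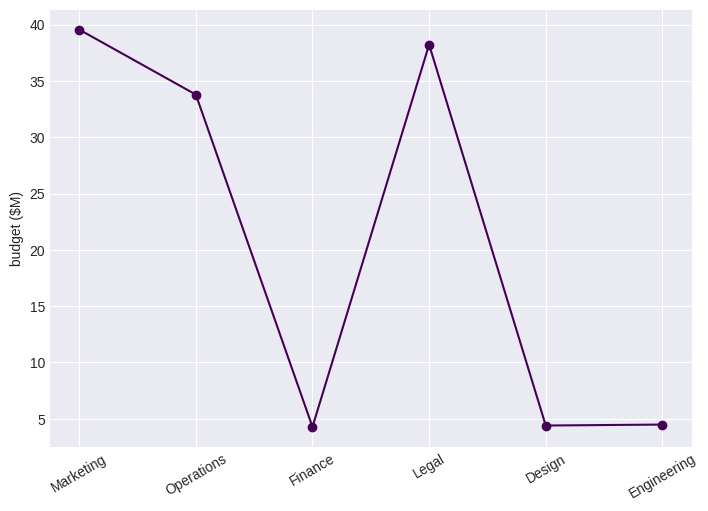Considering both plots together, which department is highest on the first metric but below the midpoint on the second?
Engineering

Chart 2 median budget ($M) ≈ 20; below-median departments: Finance, Design, Engineering. Among those, Engineering has the highest headcount (≈ 250).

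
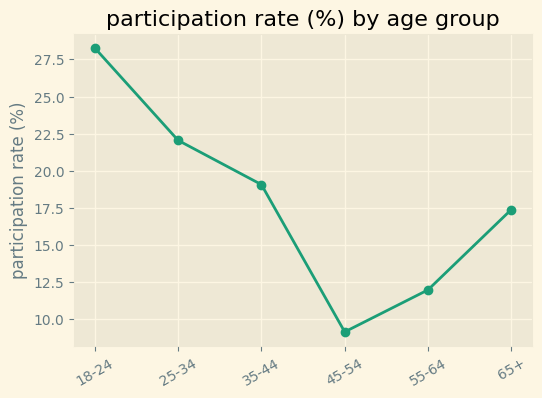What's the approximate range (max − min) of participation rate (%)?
≈ 18

Max 18-24 ≈ 28, min 45-54 ≈ 10; range ≈ 18.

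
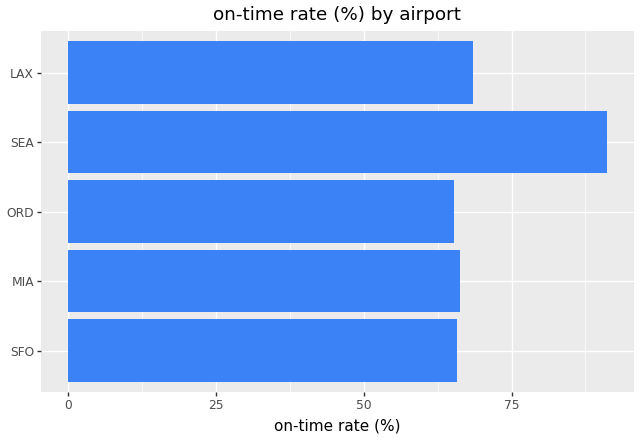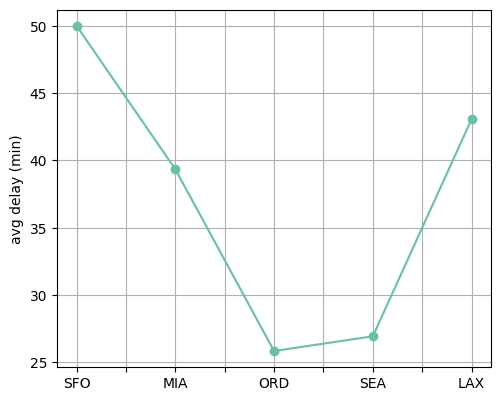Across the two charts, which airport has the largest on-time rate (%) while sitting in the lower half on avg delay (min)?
Chart 2 median avg delay (min) ≈ 40; below-median airports: ORD, SEA. Among those, SEA has the highest on-time rate (%) (≈ 90).

SEA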